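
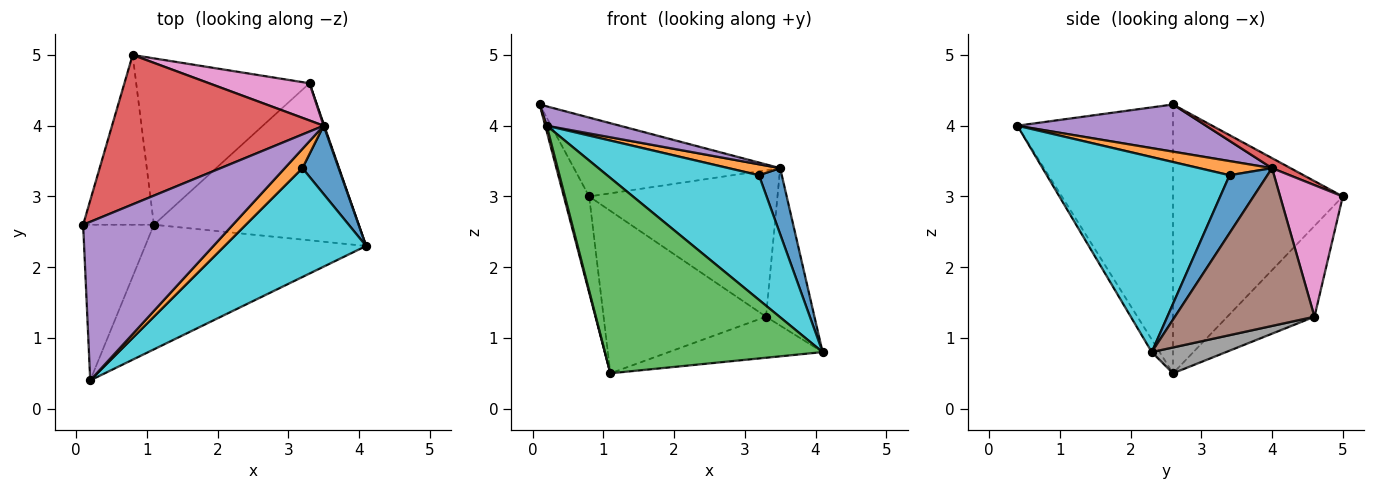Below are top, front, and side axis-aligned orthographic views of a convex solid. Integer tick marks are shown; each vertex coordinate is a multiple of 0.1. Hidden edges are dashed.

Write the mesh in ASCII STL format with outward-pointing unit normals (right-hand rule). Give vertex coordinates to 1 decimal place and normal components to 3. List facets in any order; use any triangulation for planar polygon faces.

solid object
 facet normal -0.957 0.143 -0.252
  outer loop
   vertex 1.1 2.6 0.5
   vertex 0.1 2.6 4.3
   vertex 0.8 5.0 3.0
  endloop
 endfacet
 facet normal -0.967 -0.009 -0.254
  outer loop
   vertex 0.2 0.4 4.0
   vertex 0.1 2.6 4.3
   vertex 1.1 2.6 0.5
  endloop
 endfacet
 facet normal -0.031 -0.843 -0.538
  outer loop
   vertex 0.2 0.4 4.0
   vertex 1.1 2.6 0.5
   vertex 4.1 2.3 0.8
  endloop
 endfacet
 facet normal 0.042 0.466 0.884
  outer loop
   vertex 3.5 4.0 3.4
   vertex 0.8 5.0 3.0
   vertex 0.1 2.6 4.3
  endloop
 endfacet
 facet normal 0.298 -0.116 0.947
  outer loop
   vertex 3.5 4.0 3.4
   vertex 0.1 2.6 4.3
   vertex 0.2 0.4 4.0
  endloop
 endfacet
 facet normal 0.945 0.328 0.004
  outer loop
   vertex 3.3 4.6 1.3
   vertex 3.5 4.0 3.4
   vertex 4.1 2.3 0.8
  endloop
 endfacet
 facet normal 0.307 0.922 0.234
  outer loop
   vertex 3.3 4.6 1.3
   vertex 0.8 5.0 3.0
   vertex 3.5 4.0 3.4
  endloop
 endfacet
 facet normal 0.121 0.251 -0.960
  outer loop
   vertex 3.3 4.6 1.3
   vertex 4.1 2.3 0.8
   vertex 1.1 2.6 0.5
  endloop
 endfacet
 facet normal -0.351 0.654 -0.670
  outer loop
   vertex 3.3 4.6 1.3
   vertex 1.1 2.6 0.5
   vertex 0.8 5.0 3.0
  endloop
 endfacet
 facet normal 0.672 -0.558 0.487
  outer loop
   vertex 3.2 3.4 3.3
   vertex 0.2 0.4 4.0
   vertex 4.1 2.3 0.8
  endloop
 endfacet
 facet normal 0.754 -0.456 0.472
  outer loop
   vertex 3.2 3.4 3.3
   vertex 4.1 2.3 0.8
   vertex 3.5 4.0 3.4
  endloop
 endfacet
 facet normal 0.571 -0.405 0.714
  outer loop
   vertex 3.2 3.4 3.3
   vertex 3.5 4.0 3.4
   vertex 0.2 0.4 4.0
  endloop
 endfacet
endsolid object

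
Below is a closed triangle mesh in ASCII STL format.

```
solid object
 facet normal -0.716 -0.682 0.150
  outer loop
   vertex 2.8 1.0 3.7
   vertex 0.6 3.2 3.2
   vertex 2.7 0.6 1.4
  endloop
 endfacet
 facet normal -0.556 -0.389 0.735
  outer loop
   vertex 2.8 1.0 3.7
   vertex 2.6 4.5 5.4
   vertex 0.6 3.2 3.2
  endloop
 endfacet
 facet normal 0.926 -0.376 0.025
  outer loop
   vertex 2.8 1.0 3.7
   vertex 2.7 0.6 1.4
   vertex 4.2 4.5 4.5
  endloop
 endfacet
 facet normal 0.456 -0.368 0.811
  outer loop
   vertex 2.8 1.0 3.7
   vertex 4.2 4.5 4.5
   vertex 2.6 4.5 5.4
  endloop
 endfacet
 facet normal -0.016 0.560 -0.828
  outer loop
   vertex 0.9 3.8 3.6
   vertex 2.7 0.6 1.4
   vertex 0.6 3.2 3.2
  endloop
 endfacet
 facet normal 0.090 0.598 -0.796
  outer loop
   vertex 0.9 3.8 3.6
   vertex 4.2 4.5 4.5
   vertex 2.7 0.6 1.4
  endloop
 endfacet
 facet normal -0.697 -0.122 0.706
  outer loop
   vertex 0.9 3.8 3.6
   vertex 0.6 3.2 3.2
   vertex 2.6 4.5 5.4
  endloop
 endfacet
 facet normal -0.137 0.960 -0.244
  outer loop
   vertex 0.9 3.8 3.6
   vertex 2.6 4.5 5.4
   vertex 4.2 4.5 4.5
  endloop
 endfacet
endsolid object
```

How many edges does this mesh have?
12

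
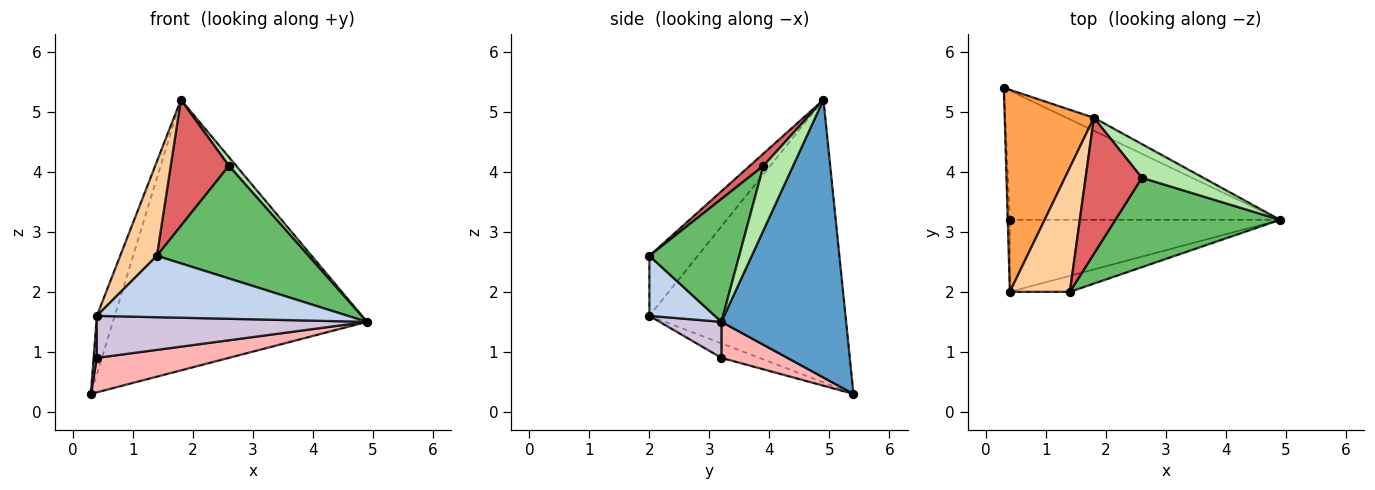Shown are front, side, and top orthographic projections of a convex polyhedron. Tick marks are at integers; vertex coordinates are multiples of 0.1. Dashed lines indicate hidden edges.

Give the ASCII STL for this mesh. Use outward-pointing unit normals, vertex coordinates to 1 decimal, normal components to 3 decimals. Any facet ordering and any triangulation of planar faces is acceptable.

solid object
 facet normal 0.440 0.897 -0.043
  outer loop
   vertex 1.8 4.9 5.2
   vertex 4.9 3.2 1.5
   vertex 0.3 5.4 0.3
  endloop
 endfacet
 facet normal 0.245 -0.938 -0.245
  outer loop
   vertex 0.4 2.0 1.6
   vertex 4.9 3.2 1.5
   vertex 1.4 2.0 2.6
  endloop
 endfacet
 facet normal -0.950 0.087 0.300
  outer loop
   vertex 0.4 2.0 1.6
   vertex 1.8 4.9 5.2
   vertex 0.3 5.4 0.3
  endloop
 endfacet
 facet normal -0.623 -0.473 0.623
  outer loop
   vertex 0.4 2.0 1.6
   vertex 1.4 2.0 2.6
   vertex 1.8 4.9 5.2
  endloop
 endfacet
 facet normal 0.421 -0.711 0.564
  outer loop
   vertex 2.6 3.9 4.1
   vertex 1.4 2.0 2.6
   vertex 4.9 3.2 1.5
  endloop
 endfacet
 facet normal 0.713 -0.175 0.678
  outer loop
   vertex 2.6 3.9 4.1
   vertex 4.9 3.2 1.5
   vertex 1.8 4.9 5.2
  endloop
 endfacet
 facet normal 0.157 -0.671 0.724
  outer loop
   vertex 2.6 3.9 4.1
   vertex 1.8 4.9 5.2
   vertex 1.4 2.0 2.6
  endloop
 endfacet
 facet normal 0.128 -0.256 -0.958
  outer loop
   vertex 0.4 3.2 0.9
   vertex 0.3 5.4 0.3
   vertex 4.9 3.2 1.5
  endloop
 endfacet
 facet normal -0.986 -0.084 -0.144
  outer loop
   vertex 0.4 3.2 0.9
   vertex 0.4 2.0 1.6
   vertex 0.3 5.4 0.3
  endloop
 endfacet
 facet normal 0.114 -0.501 -0.858
  outer loop
   vertex 0.4 3.2 0.9
   vertex 4.9 3.2 1.5
   vertex 0.4 2.0 1.6
  endloop
 endfacet
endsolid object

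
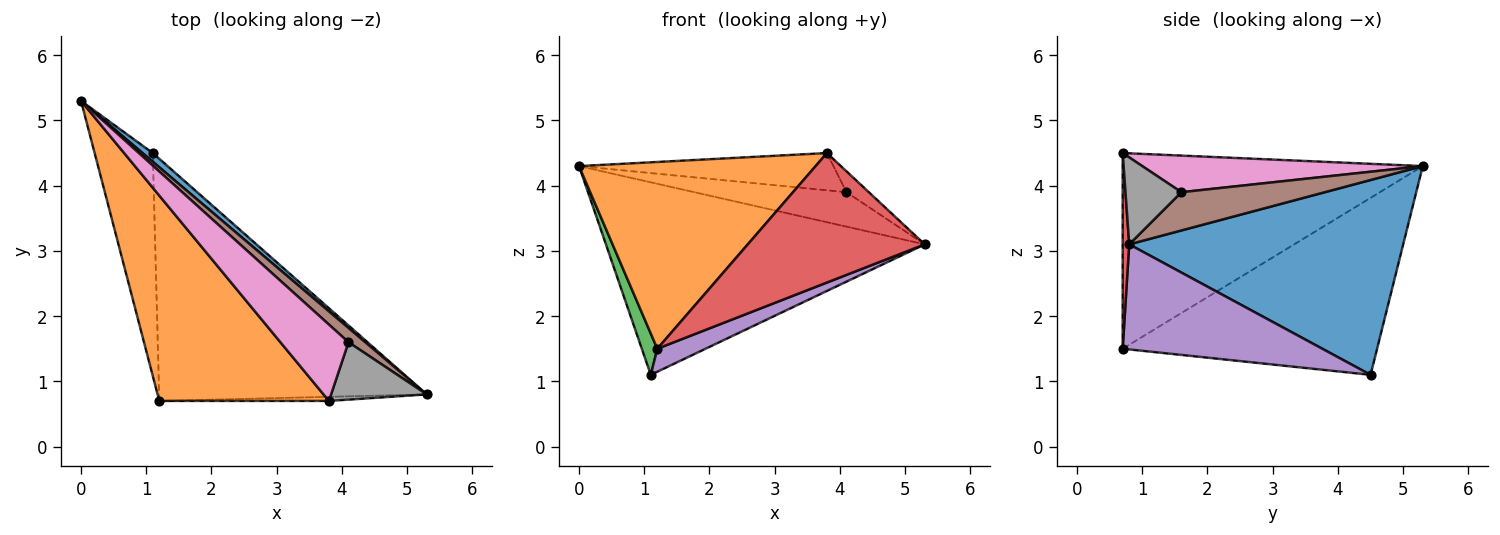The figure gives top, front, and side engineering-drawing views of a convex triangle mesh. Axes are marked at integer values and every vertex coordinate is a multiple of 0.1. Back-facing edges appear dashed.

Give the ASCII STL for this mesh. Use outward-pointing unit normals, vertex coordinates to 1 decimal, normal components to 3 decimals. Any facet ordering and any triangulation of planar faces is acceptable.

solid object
 facet normal 0.651 0.758 0.034
  outer loop
   vertex 1.1 4.5 1.1
   vertex 0.0 5.3 4.3
   vertex 5.3 0.8 3.1
  endloop
 endfacet
 facet normal -0.649 -0.512 0.563
  outer loop
   vertex 1.2 0.7 1.5
   vertex 3.8 0.7 4.5
   vertex 0.0 5.3 4.3
  endloop
 endfacet
 facet normal -0.948 -0.058 -0.312
  outer loop
   vertex 1.2 0.7 1.5
   vertex 0.0 5.3 4.3
   vertex 1.1 4.5 1.1
  endloop
 endfacet
 facet normal 0.037 -0.999 -0.032
  outer loop
   vertex 1.2 0.7 1.5
   vertex 5.3 0.8 3.1
   vertex 3.8 0.7 4.5
  endloop
 endfacet
 facet normal 0.364 -0.088 -0.927
  outer loop
   vertex 1.2 0.7 1.5
   vertex 1.1 4.5 1.1
   vertex 5.3 0.8 3.1
  endloop
 endfacet
 facet normal 0.657 0.697 0.289
  outer loop
   vertex 4.1 1.6 3.9
   vertex 5.3 0.8 3.1
   vertex 0.0 5.3 4.3
  endloop
 endfacet
 facet normal 0.435 0.395 0.809
  outer loop
   vertex 4.1 1.6 3.9
   vertex 0.0 5.3 4.3
   vertex 3.8 0.7 4.5
  endloop
 endfacet
 facet normal 0.650 0.260 0.715
  outer loop
   vertex 4.1 1.6 3.9
   vertex 3.8 0.7 4.5
   vertex 5.3 0.8 3.1
  endloop
 endfacet
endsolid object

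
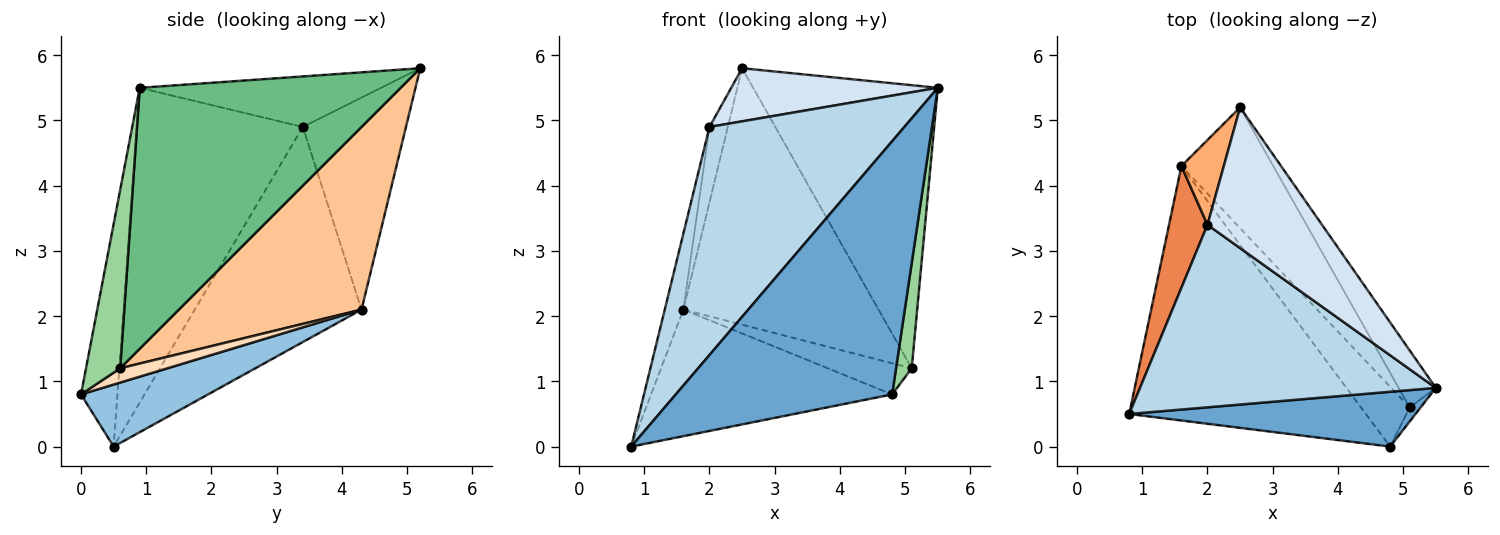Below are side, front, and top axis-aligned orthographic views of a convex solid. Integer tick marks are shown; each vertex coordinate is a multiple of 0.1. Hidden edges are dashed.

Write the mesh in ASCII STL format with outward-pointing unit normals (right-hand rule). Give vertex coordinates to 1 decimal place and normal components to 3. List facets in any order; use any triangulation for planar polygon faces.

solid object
 facet normal -0.162 -0.964 0.209
  outer loop
   vertex 4.8 0.0 0.8
   vertex 5.5 0.9 5.5
   vertex 0.8 0.5 0.0
  endloop
 endfacet
 facet normal 0.229 0.434 -0.872
  outer loop
   vertex 1.6 4.3 2.1
   vertex 4.8 0.0 0.8
   vertex 0.8 0.5 0.0
  endloop
 endfacet
 facet normal -0.554 -0.650 0.520
  outer loop
   vertex 2.0 3.4 4.9
   vertex 0.8 0.5 0.0
   vertex 5.5 0.9 5.5
  endloop
 endfacet
 facet normal -0.381 -0.326 0.865
  outer loop
   vertex 2.0 3.4 4.9
   vertex 5.5 0.9 5.5
   vertex 2.5 5.2 5.8
  endloop
 endfacet
 facet normal -0.978 0.109 0.175
  outer loop
   vertex 2.0 3.4 4.9
   vertex 1.6 4.3 2.1
   vertex 0.8 0.5 0.0
  endloop
 endfacet
 facet normal -0.966 0.172 0.193
  outer loop
   vertex 2.0 3.4 4.9
   vertex 2.5 5.2 5.8
   vertex 1.6 4.3 2.1
  endloop
 endfacet
 facet normal 0.646 0.690 -0.325
  outer loop
   vertex 5.1 0.6 1.2
   vertex 1.6 4.3 2.1
   vertex 2.5 5.2 5.8
  endloop
 endfacet
 facet normal 0.251 0.447 -0.859
  outer loop
   vertex 5.1 0.6 1.2
   vertex 4.8 0.0 0.8
   vertex 1.6 4.3 2.1
  endloop
 endfacet
 facet normal 0.811 0.574 -0.115
  outer loop
   vertex 5.1 0.6 1.2
   vertex 2.5 5.2 5.8
   vertex 5.5 0.9 5.5
  endloop
 endfacet
 facet normal 0.907 -0.417 -0.055
  outer loop
   vertex 5.1 0.6 1.2
   vertex 5.5 0.9 5.5
   vertex 4.8 0.0 0.8
  endloop
 endfacet
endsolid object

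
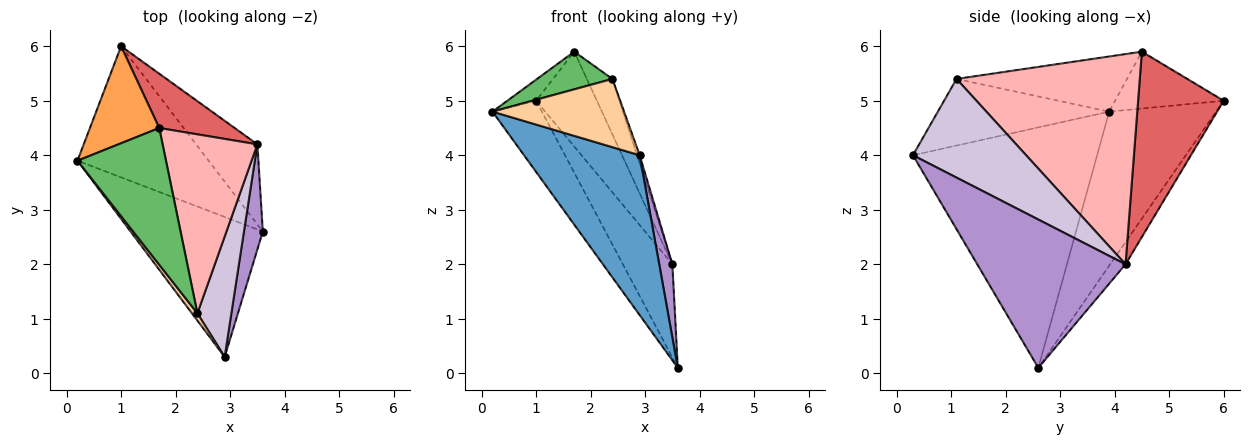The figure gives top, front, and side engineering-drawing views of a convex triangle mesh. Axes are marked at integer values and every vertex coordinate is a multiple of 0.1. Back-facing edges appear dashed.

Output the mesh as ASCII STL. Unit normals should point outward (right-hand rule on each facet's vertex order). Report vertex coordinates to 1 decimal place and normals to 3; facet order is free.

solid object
 facet normal -0.768 -0.482 -0.422
  outer loop
   vertex 2.9 0.3 4.0
   vertex 0.2 3.9 4.8
   vertex 3.6 2.6 0.1
  endloop
 endfacet
 facet normal -0.718 0.332 -0.611
  outer loop
   vertex 1.0 6.0 5.0
   vertex 3.6 2.6 0.1
   vertex 0.2 3.9 4.8
  endloop
 endfacet
 facet normal -0.625 0.166 0.763
  outer loop
   vertex 1.0 6.0 5.0
   vertex 0.2 3.9 4.8
   vertex 1.7 4.5 5.9
  endloop
 endfacet
 facet normal -0.791 -0.608 0.065
  outer loop
   vertex 2.4 1.1 5.4
   vertex 0.2 3.9 4.8
   vertex 2.9 0.3 4.0
  endloop
 endfacet
 facet normal -0.515 -0.228 0.826
  outer loop
   vertex 2.4 1.1 5.4
   vertex 1.7 4.5 5.9
   vertex 0.2 3.9 4.8
  endloop
 endfacet
 facet normal -0.229 0.739 -0.634
  outer loop
   vertex 3.5 4.2 2.0
   vertex 3.6 2.6 0.1
   vertex 1.0 6.0 5.0
  endloop
 endfacet
 facet normal 0.774 0.550 0.315
  outer loop
   vertex 3.5 4.2 2.0
   vertex 1.0 6.0 5.0
   vertex 1.7 4.5 5.9
  endloop
 endfacet
 facet normal 0.904 0.126 0.408
  outer loop
   vertex 3.5 4.2 2.0
   vertex 1.7 4.5 5.9
   vertex 2.4 1.1 5.4
  endloop
 endfacet
 facet normal 0.988 -0.088 0.126
  outer loop
   vertex 3.5 4.2 2.0
   vertex 2.9 0.3 4.0
   vertex 3.6 2.6 0.1
  endloop
 endfacet
 facet normal 0.945 0.021 0.325
  outer loop
   vertex 3.5 4.2 2.0
   vertex 2.4 1.1 5.4
   vertex 2.9 0.3 4.0
  endloop
 endfacet
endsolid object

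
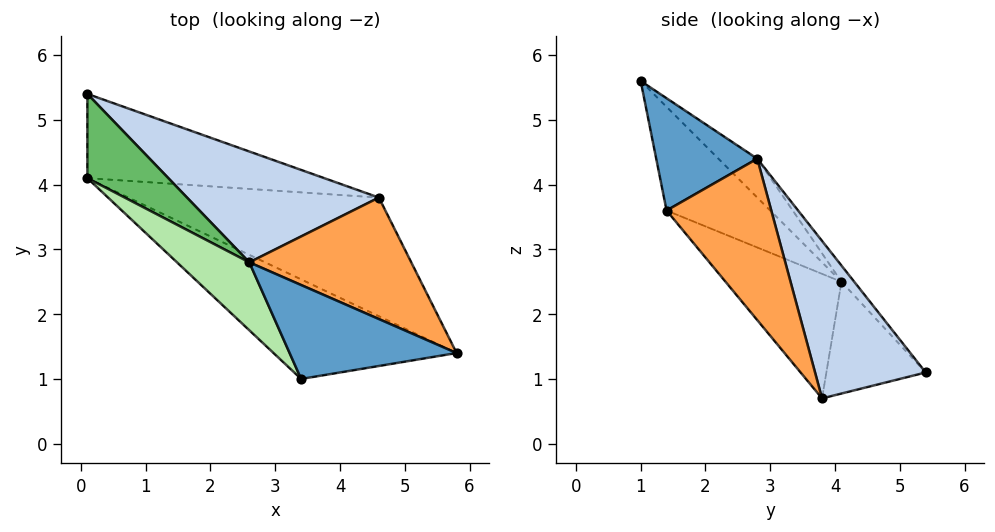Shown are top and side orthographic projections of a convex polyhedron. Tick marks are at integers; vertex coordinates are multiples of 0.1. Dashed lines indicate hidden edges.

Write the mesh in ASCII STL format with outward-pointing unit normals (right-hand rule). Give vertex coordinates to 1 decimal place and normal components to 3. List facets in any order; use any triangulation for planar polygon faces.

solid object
 facet normal 0.435 0.625 0.648
  outer loop
   vertex 2.6 2.8 4.4
   vertex 3.4 1.0 5.6
   vertex 5.8 1.4 3.6
  endloop
 endfacet
 facet normal 0.338 0.847 0.411
  outer loop
   vertex 2.6 2.8 4.4
   vertex 4.6 3.8 0.7
   vertex 0.1 5.4 1.1
  endloop
 endfacet
 facet normal 0.450 0.771 0.451
  outer loop
   vertex 2.6 2.8 4.4
   vertex 5.8 1.4 3.6
   vertex 4.6 3.8 0.7
  endloop
 endfacet
 facet normal -0.306 -0.698 -0.648
  outer loop
   vertex 0.1 4.1 2.5
   vertex 0.1 5.4 1.1
   vertex 4.6 3.8 0.7
  endloop
 endfacet
 facet normal -0.135 0.726 0.674
  outer loop
   vertex 0.1 4.1 2.5
   vertex 2.6 2.8 4.4
   vertex 0.1 5.4 1.1
  endloop
 endfacet
 facet normal -0.443 0.353 0.824
  outer loop
   vertex 0.1 4.1 2.5
   vertex 3.4 1.0 5.6
   vertex 2.6 2.8 4.4
  endloop
 endfacet
 facet normal -0.287 -0.813 -0.507
  outer loop
   vertex 0.1 4.1 2.5
   vertex 5.8 1.4 3.6
   vertex 3.4 1.0 5.6
  endloop
 endfacet
 facet normal -0.271 -0.794 -0.545
  outer loop
   vertex 0.1 4.1 2.5
   vertex 4.6 3.8 0.7
   vertex 5.8 1.4 3.6
  endloop
 endfacet
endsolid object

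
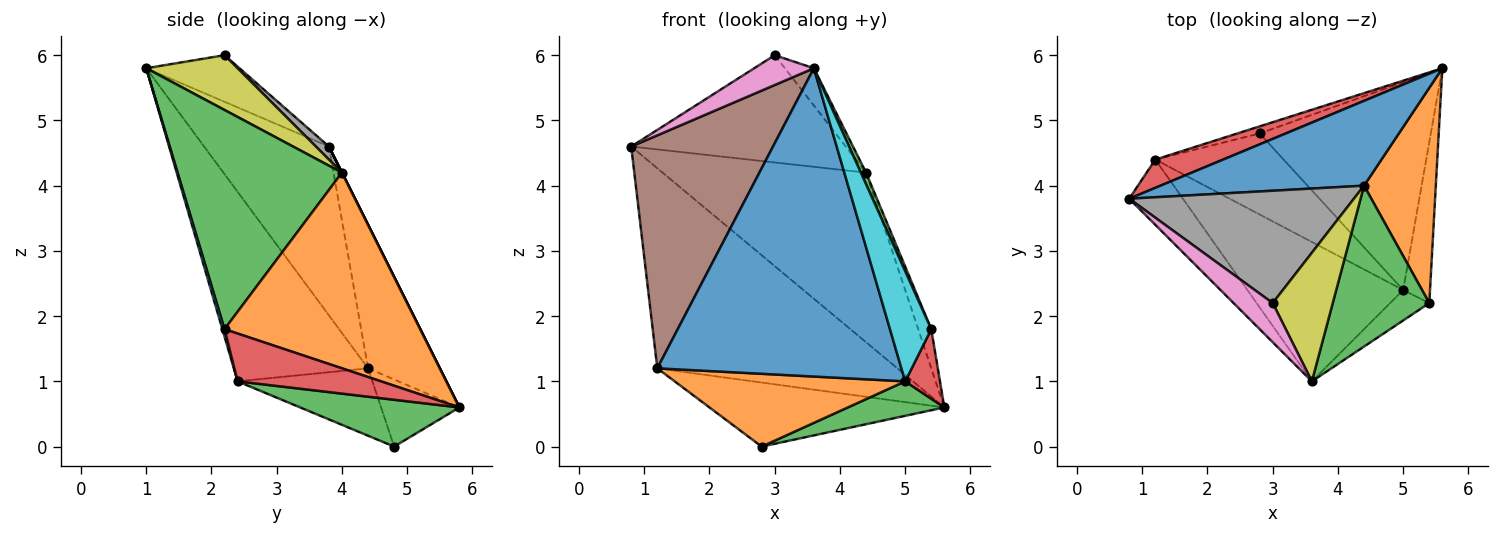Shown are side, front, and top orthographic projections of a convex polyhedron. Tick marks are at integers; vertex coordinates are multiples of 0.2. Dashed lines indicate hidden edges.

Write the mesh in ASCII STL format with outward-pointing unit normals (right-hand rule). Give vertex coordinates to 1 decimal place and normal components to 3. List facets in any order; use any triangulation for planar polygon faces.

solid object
 facet normal 0.000 0.894 0.447
  outer loop
   vertex 4.4 4.0 4.2
   vertex 5.6 5.8 0.6
   vertex 0.8 3.8 4.6
  endloop
 endfacet
 facet normal 0.937 0.062 0.344
  outer loop
   vertex 4.4 4.0 4.2
   vertex 5.4 2.2 1.8
   vertex 5.6 5.8 0.6
  endloop
 endfacet
 facet normal 0.915 -0.029 0.403
  outer loop
   vertex 4.4 4.0 4.2
   vertex 3.6 1.0 5.8
   vertex 5.4 2.2 1.8
  endloop
 endfacet
 facet normal -0.284 0.949 0.134
  outer loop
   vertex 1.2 4.4 1.2
   vertex 0.8 3.8 4.6
   vertex 5.6 5.8 0.6
  endloop
 endfacet
 facet normal -0.314 0.943 -0.105
  outer loop
   vertex 1.2 4.4 1.2
   vertex 5.6 5.8 0.6
   vertex 2.8 4.8 0.0
  endloop
 endfacet
 facet normal -0.646 -0.735 -0.206
  outer loop
   vertex 1.2 4.4 1.2
   vertex 3.6 1.0 5.8
   vertex 0.8 3.8 4.6
  endloop
 endfacet
 facet normal -0.688 -0.440 0.578
  outer loop
   vertex 3.0 2.2 6.0
   vertex 0.8 3.8 4.6
   vertex 3.6 1.0 5.8
  endloop
 endfacet
 facet normal 0.042 0.690 0.723
  outer loop
   vertex 3.0 2.2 6.0
   vertex 4.4 4.0 4.2
   vertex 0.8 3.8 4.6
  endloop
 endfacet
 facet normal 0.659 0.209 0.722
  outer loop
   vertex 3.0 2.2 6.0
   vertex 3.6 1.0 5.8
   vertex 4.4 4.0 4.2
  endloop
 endfacet
 facet normal 0.051 -0.963 -0.266
  outer loop
   vertex 5.0 2.4 1.0
   vertex 5.4 2.2 1.8
   vertex 3.6 1.0 5.8
  endloop
 endfacet
 facet normal -0.448 -0.815 -0.368
  outer loop
   vertex 5.0 2.4 1.0
   vertex 3.6 1.0 5.8
   vertex 1.2 4.4 1.2
  endloop
 endfacet
 facet normal -0.364 -0.622 -0.693
  outer loop
   vertex 5.0 2.4 1.0
   vertex 1.2 4.4 1.2
   vertex 2.8 4.8 0.0
  endloop
 endfacet
 facet normal 0.261 -0.158 -0.952
  outer loop
   vertex 5.0 2.4 1.0
   vertex 2.8 4.8 0.0
   vertex 5.6 5.8 0.6
  endloop
 endfacet
 facet normal 0.853 -0.207 -0.478
  outer loop
   vertex 5.0 2.4 1.0
   vertex 5.6 5.8 0.6
   vertex 5.4 2.2 1.8
  endloop
 endfacet
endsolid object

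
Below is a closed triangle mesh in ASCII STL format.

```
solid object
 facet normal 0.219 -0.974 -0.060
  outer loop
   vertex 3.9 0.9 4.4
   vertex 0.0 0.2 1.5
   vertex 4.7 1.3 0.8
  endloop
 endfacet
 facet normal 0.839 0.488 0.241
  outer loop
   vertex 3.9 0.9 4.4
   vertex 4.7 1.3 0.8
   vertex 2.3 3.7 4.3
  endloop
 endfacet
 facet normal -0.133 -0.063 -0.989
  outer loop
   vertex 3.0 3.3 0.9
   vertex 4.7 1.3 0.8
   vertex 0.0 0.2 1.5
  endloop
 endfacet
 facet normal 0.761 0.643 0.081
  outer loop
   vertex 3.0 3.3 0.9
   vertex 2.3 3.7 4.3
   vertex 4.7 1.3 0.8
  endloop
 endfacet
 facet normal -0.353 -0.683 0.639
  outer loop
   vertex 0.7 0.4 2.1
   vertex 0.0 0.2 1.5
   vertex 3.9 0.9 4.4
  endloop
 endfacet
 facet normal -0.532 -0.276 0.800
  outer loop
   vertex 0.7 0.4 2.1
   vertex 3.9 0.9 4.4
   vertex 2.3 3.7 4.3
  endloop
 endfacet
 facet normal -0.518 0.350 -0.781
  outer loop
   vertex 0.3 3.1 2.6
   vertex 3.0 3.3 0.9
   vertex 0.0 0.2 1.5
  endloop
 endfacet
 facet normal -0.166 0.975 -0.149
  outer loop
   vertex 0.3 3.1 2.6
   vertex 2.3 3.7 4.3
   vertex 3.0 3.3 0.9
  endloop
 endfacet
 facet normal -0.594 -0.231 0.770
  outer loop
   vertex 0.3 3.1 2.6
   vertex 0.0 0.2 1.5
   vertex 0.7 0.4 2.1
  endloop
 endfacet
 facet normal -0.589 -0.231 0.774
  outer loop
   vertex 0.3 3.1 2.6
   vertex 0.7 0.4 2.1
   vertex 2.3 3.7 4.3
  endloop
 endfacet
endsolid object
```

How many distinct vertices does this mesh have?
7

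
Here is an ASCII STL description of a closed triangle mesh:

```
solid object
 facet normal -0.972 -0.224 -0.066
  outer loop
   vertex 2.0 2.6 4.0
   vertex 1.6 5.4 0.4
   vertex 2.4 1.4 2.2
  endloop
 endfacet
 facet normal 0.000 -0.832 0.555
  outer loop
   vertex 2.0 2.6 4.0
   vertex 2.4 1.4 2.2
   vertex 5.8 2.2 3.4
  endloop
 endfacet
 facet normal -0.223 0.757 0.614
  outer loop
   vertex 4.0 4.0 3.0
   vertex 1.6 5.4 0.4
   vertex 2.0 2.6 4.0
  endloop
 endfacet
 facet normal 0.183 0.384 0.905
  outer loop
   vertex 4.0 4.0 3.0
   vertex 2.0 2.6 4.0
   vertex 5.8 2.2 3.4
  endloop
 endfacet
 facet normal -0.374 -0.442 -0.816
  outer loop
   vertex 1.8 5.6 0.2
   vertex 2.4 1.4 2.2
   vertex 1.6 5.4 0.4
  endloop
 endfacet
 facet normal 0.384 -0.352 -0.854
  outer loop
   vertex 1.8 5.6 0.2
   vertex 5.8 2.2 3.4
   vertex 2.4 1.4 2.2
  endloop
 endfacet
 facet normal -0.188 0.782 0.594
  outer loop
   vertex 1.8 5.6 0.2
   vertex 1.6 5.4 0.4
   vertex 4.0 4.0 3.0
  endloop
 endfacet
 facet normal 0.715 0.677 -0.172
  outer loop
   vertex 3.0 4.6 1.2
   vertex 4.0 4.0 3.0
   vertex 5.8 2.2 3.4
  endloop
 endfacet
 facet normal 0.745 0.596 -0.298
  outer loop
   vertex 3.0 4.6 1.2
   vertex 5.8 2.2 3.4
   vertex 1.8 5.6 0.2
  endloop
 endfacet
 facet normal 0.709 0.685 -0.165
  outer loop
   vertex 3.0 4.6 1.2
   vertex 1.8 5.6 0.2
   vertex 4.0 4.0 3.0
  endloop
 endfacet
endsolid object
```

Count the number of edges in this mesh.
15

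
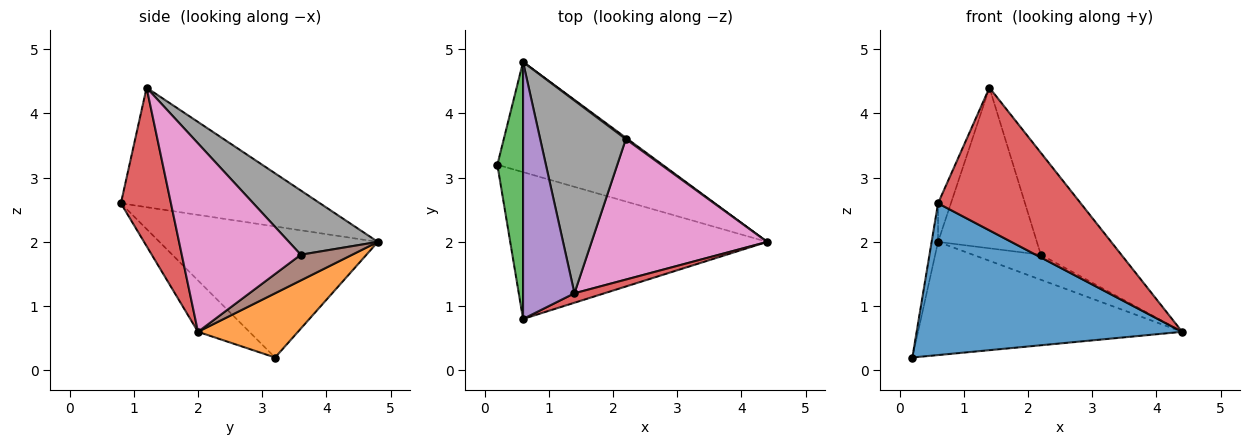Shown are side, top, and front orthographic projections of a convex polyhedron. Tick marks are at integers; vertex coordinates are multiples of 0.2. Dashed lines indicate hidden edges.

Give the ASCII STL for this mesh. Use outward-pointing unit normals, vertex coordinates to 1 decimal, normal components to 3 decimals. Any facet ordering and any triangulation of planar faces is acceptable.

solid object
 facet normal -0.138 -0.712 -0.689
  outer loop
   vertex 0.6 0.8 2.6
   vertex 0.2 3.2 0.2
   vertex 4.4 2.0 0.6
  endloop
 endfacet
 facet normal 0.262 0.692 -0.673
  outer loop
   vertex 0.6 4.8 2.0
   vertex 4.4 2.0 0.6
   vertex 0.2 3.2 0.2
  endloop
 endfacet
 facet normal -0.981 0.029 0.192
  outer loop
   vertex 0.6 4.8 2.0
   vertex 0.2 3.2 0.2
   vertex 0.6 0.8 2.6
  endloop
 endfacet
 facet normal 0.330 -0.942 0.062
  outer loop
   vertex 1.4 1.2 4.4
   vertex 0.6 0.8 2.6
   vertex 4.4 2.0 0.6
  endloop
 endfacet
 facet normal -0.917 0.059 0.394
  outer loop
   vertex 1.4 1.2 4.4
   vertex 0.6 4.8 2.0
   vertex 0.6 0.8 2.6
  endloop
 endfacet
 facet normal 0.603 0.797 0.043
  outer loop
   vertex 2.2 3.6 1.8
   vertex 4.4 2.0 0.6
   vertex 0.6 4.8 2.0
  endloop
 endfacet
 facet normal 0.656 0.443 0.611
  outer loop
   vertex 2.2 3.6 1.8
   vertex 1.4 1.2 4.4
   vertex 4.4 2.0 0.6
  endloop
 endfacet
 facet normal 0.499 0.555 0.666
  outer loop
   vertex 2.2 3.6 1.8
   vertex 0.6 4.8 2.0
   vertex 1.4 1.2 4.4
  endloop
 endfacet
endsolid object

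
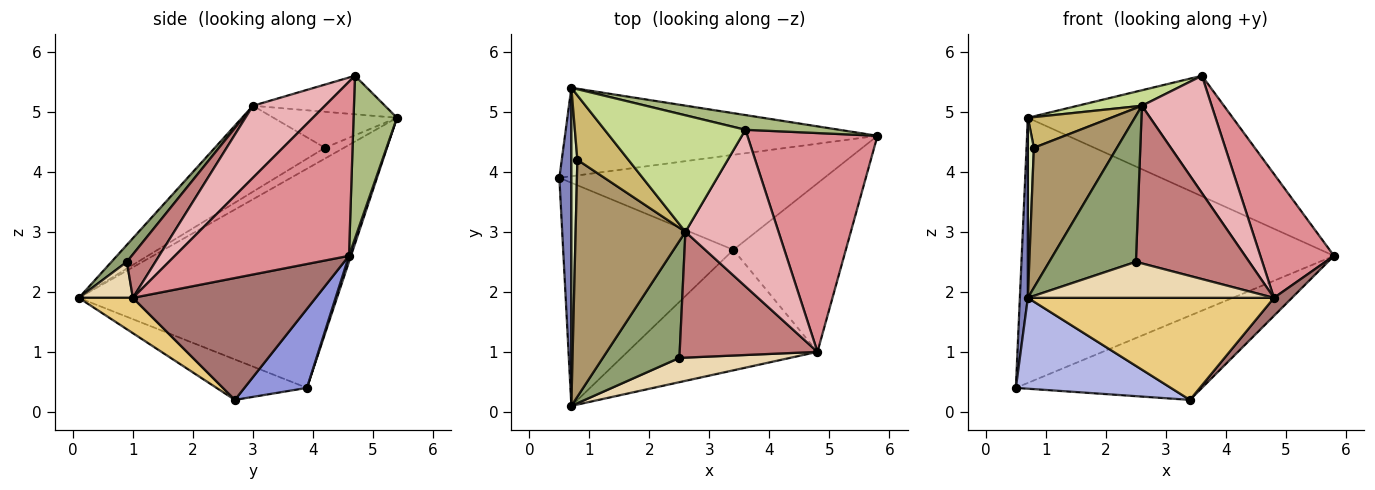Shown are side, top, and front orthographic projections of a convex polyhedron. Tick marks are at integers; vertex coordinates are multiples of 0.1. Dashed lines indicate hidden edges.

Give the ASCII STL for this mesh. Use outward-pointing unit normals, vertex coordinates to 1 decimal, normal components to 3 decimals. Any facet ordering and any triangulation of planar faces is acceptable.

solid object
 facet normal 0.006 0.949 -0.316
  outer loop
   vertex 0.7 5.4 4.9
   vertex 5.8 4.6 2.6
   vertex 0.5 3.9 0.4
  endloop
 endfacet
 facet normal -0.998 -0.031 0.055
  outer loop
   vertex 0.7 5.4 4.9
   vertex 0.5 3.9 0.4
   vertex 0.7 0.1 1.9
  endloop
 endfacet
 facet normal 0.218 0.648 -0.730
  outer loop
   vertex 3.4 2.7 0.2
   vertex 0.5 3.9 0.4
   vertex 5.8 4.6 2.6
  endloop
 endfacet
 facet normal -0.215 -0.368 -0.905
  outer loop
   vertex 3.4 2.7 0.2
   vertex 0.7 0.1 1.9
   vertex 0.5 3.9 0.4
  endloop
 endfacet
 facet normal 0.137 -0.773 0.619
  outer loop
   vertex 2.5 0.9 2.5
   vertex 2.6 3.0 5.1
   vertex 0.7 0.1 1.9
  endloop
 endfacet
 facet normal 0.206 0.971 0.119
  outer loop
   vertex 3.6 4.7 5.6
   vertex 5.8 4.6 2.6
   vertex 0.7 5.4 4.9
  endloop
 endfacet
 facet normal -0.262 -0.127 0.957
  outer loop
   vertex 3.6 4.7 5.6
   vertex 0.7 5.4 4.9
   vertex 2.6 3.0 5.1
  endloop
 endfacet
 facet normal -0.842 -0.266 0.470
  outer loop
   vertex 0.8 4.2 4.4
   vertex 0.7 5.4 4.9
   vertex 0.7 0.1 1.9
  endloop
 endfacet
 facet normal -0.559 -0.422 0.714
  outer loop
   vertex 0.8 4.2 4.4
   vertex 0.7 0.1 1.9
   vertex 2.6 3.0 5.1
  endloop
 endfacet
 facet normal -0.538 -0.362 0.762
  outer loop
   vertex 0.8 4.2 4.4
   vertex 2.6 3.0 5.1
   vertex 0.7 5.4 4.9
  endloop
 endfacet
 facet normal 0.140 -0.640 -0.756
  outer loop
   vertex 4.8 1.0 1.9
   vertex 0.7 0.1 1.9
   vertex 3.4 2.7 0.2
  endloop
 endfacet
 facet normal 0.179 -0.816 0.550
  outer loop
   vertex 4.8 1.0 1.9
   vertex 2.5 0.9 2.5
   vertex 0.7 0.1 1.9
  endloop
 endfacet
 facet normal 0.733 -0.072 -0.676
  outer loop
   vertex 4.8 1.0 1.9
   vertex 3.4 2.7 0.2
   vertex 5.8 4.6 2.6
  endloop
 endfacet
 facet normal 0.193 -0.767 0.612
  outer loop
   vertex 4.8 1.0 1.9
   vertex 2.6 3.0 5.1
   vertex 2.5 0.9 2.5
  endloop
 endfacet
 facet normal 0.759 -0.321 0.567
  outer loop
   vertex 4.8 1.0 1.9
   vertex 5.8 4.6 2.6
   vertex 3.6 4.7 5.6
  endloop
 endfacet
 facet normal 0.526 -0.510 0.680
  outer loop
   vertex 4.8 1.0 1.9
   vertex 3.6 4.7 5.6
   vertex 2.6 3.0 5.1
  endloop
 endfacet
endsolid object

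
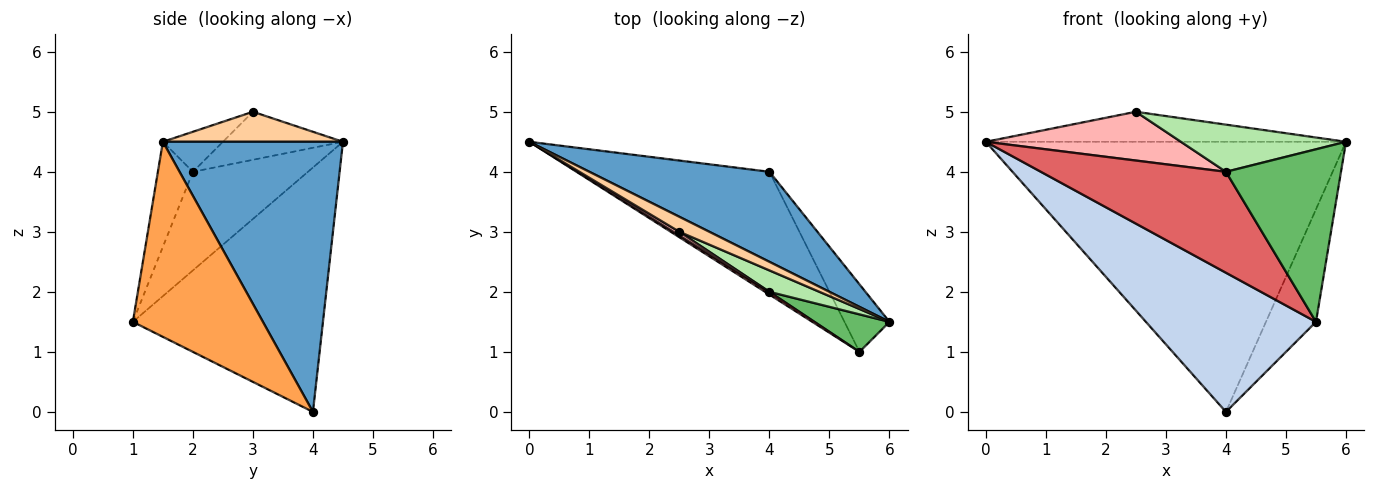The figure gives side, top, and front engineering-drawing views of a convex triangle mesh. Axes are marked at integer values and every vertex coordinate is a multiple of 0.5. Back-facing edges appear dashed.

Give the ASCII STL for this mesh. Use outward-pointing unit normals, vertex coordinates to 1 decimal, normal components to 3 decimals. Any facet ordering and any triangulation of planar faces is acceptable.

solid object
 facet normal 0.429 0.857 0.286
  outer loop
   vertex 4.0 4.0 0.0
   vertex 0.0 4.5 4.5
   vertex 6.0 1.5 4.5
  endloop
 endfacet
 facet normal -0.642 -0.575 -0.507
  outer loop
   vertex 5.5 1.0 1.5
   vertex 0.0 4.5 4.5
   vertex 4.0 4.0 0.0
  endloop
 endfacet
 facet normal 0.912 0.351 -0.211
  outer loop
   vertex 5.5 1.0 1.5
   vertex 4.0 4.0 0.0
   vertex 6.0 1.5 4.5
  endloop
 endfacet
 facet normal 0.408 0.816 0.408
  outer loop
   vertex 2.5 3.0 5.0
   vertex 6.0 1.5 4.5
   vertex 0.0 4.5 4.5
  endloop
 endfacet
 facet normal -0.285 -0.937 0.204
  outer loop
   vertex 4.0 2.0 4.0
   vertex 5.5 1.0 1.5
   vertex 6.0 1.5 4.5
  endloop
 endfacet
 facet normal -0.314 -0.864 0.393
  outer loop
   vertex 4.0 2.0 4.0
   vertex 6.0 1.5 4.5
   vertex 2.5 3.0 5.0
  endloop
 endfacet
 facet normal -0.528 -0.849 0.023
  outer loop
   vertex 4.0 2.0 4.0
   vertex 0.0 4.5 4.5
   vertex 5.5 1.0 1.5
  endloop
 endfacet
 facet normal -0.523 -0.850 0.065
  outer loop
   vertex 4.0 2.0 4.0
   vertex 2.5 3.0 5.0
   vertex 0.0 4.5 4.5
  endloop
 endfacet
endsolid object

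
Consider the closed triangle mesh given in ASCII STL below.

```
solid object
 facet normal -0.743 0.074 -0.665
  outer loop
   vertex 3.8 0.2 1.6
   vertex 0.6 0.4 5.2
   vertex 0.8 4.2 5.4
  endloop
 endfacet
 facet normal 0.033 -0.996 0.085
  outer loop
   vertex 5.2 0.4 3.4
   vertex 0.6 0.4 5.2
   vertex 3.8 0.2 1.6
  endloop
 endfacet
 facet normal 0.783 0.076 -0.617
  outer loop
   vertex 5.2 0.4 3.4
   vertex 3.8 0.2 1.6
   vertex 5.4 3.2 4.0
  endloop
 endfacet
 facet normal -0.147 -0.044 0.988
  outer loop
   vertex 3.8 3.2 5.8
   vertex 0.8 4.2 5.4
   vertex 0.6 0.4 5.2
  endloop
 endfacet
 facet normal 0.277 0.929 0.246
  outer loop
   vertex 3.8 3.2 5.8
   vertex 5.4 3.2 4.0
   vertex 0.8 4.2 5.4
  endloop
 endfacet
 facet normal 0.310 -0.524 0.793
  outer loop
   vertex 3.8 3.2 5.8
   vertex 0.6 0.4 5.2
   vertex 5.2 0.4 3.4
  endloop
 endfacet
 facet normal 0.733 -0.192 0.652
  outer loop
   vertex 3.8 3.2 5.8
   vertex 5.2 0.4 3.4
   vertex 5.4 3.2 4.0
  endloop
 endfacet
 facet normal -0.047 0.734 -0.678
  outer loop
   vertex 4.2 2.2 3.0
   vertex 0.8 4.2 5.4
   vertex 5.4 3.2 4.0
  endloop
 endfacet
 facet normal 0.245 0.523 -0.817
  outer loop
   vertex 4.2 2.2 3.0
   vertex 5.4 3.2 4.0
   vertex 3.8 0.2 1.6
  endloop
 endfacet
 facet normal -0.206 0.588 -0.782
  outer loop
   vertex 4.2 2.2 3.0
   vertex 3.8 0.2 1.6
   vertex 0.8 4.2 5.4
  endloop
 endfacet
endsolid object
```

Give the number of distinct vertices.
7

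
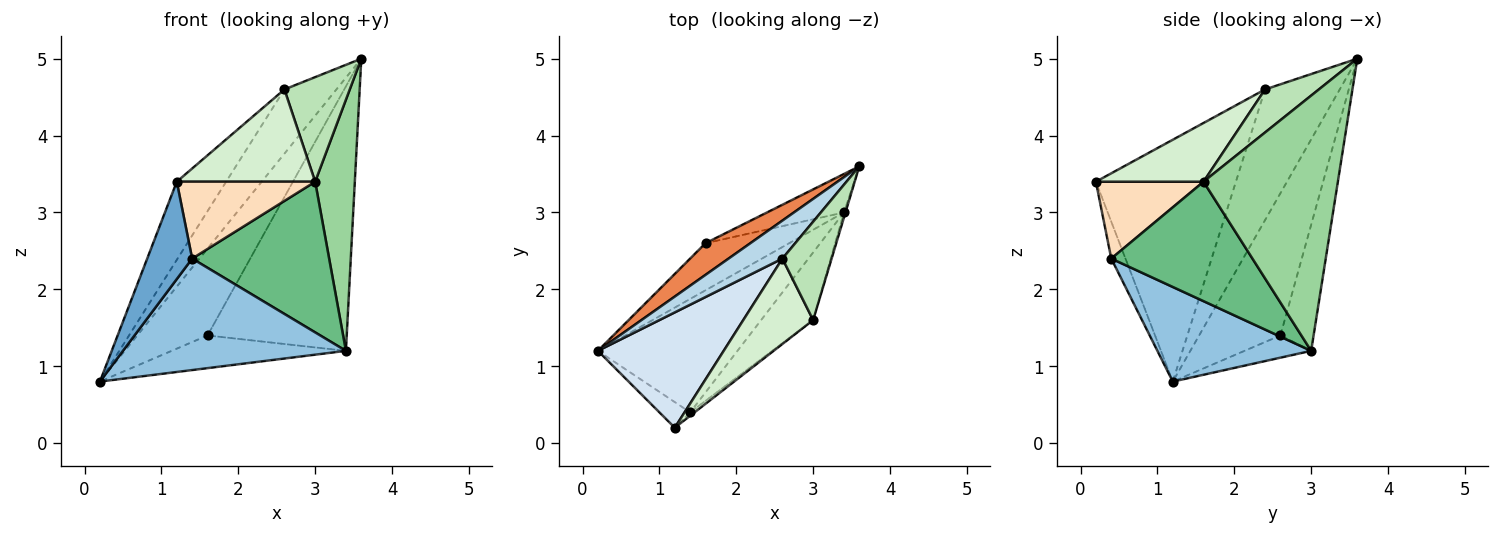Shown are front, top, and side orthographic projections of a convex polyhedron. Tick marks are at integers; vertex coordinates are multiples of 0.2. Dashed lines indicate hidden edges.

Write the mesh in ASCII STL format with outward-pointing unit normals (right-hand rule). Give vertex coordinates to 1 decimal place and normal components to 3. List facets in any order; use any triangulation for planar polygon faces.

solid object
 facet normal -0.292 -0.925 -0.243
  outer loop
   vertex 1.4 0.4 2.4
   vertex 1.2 0.2 3.4
   vertex 0.2 1.2 0.8
  endloop
 endfacet
 facet normal 0.435 -0.631 -0.642
  outer loop
   vertex 3.4 3.0 1.2
   vertex 1.4 0.4 2.4
   vertex 0.2 1.2 0.8
  endloop
 endfacet
 facet normal -0.778 0.541 0.320
  outer loop
   vertex 2.6 2.4 4.6
   vertex 3.6 3.6 5.0
   vertex 0.2 1.2 0.8
  endloop
 endfacet
 facet normal -0.847 0.299 0.440
  outer loop
   vertex 2.6 2.4 4.6
   vertex 0.2 1.2 0.8
   vertex 1.2 0.2 3.4
  endloop
 endfacet
 facet normal -0.736 0.636 0.232
  outer loop
   vertex 1.6 2.6 1.4
   vertex 0.2 1.2 0.8
   vertex 3.6 3.6 5.0
  endloop
 endfacet
 facet normal -0.213 0.557 -0.803
  outer loop
   vertex 1.6 2.6 1.4
   vertex 3.4 3.0 1.2
   vertex 0.2 1.2 0.8
  endloop
 endfacet
 facet normal -0.230 0.963 -0.140
  outer loop
   vertex 1.6 2.6 1.4
   vertex 3.6 3.6 5.0
   vertex 3.4 3.0 1.2
  endloop
 endfacet
 facet normal 0.614 -0.789 -0.035
  outer loop
   vertex 3.0 1.6 3.4
   vertex 1.2 0.2 3.4
   vertex 1.4 0.4 2.4
  endloop
 endfacet
 facet normal 0.685 -0.665 -0.298
  outer loop
   vertex 3.0 1.6 3.4
   vertex 1.4 0.4 2.4
   vertex 3.4 3.0 1.2
  endloop
 endfacet
 facet normal 0.959 -0.283 -0.006
  outer loop
   vertex 3.0 1.6 3.4
   vertex 3.4 3.0 1.2
   vertex 3.6 3.6 5.0
  endloop
 endfacet
 facet normal 0.514 -0.625 0.588
  outer loop
   vertex 3.0 1.6 3.4
   vertex 3.6 3.6 5.0
   vertex 2.6 2.4 4.6
  endloop
 endfacet
 facet normal 0.496 -0.637 0.590
  outer loop
   vertex 3.0 1.6 3.4
   vertex 2.6 2.4 4.6
   vertex 1.2 0.2 3.4
  endloop
 endfacet
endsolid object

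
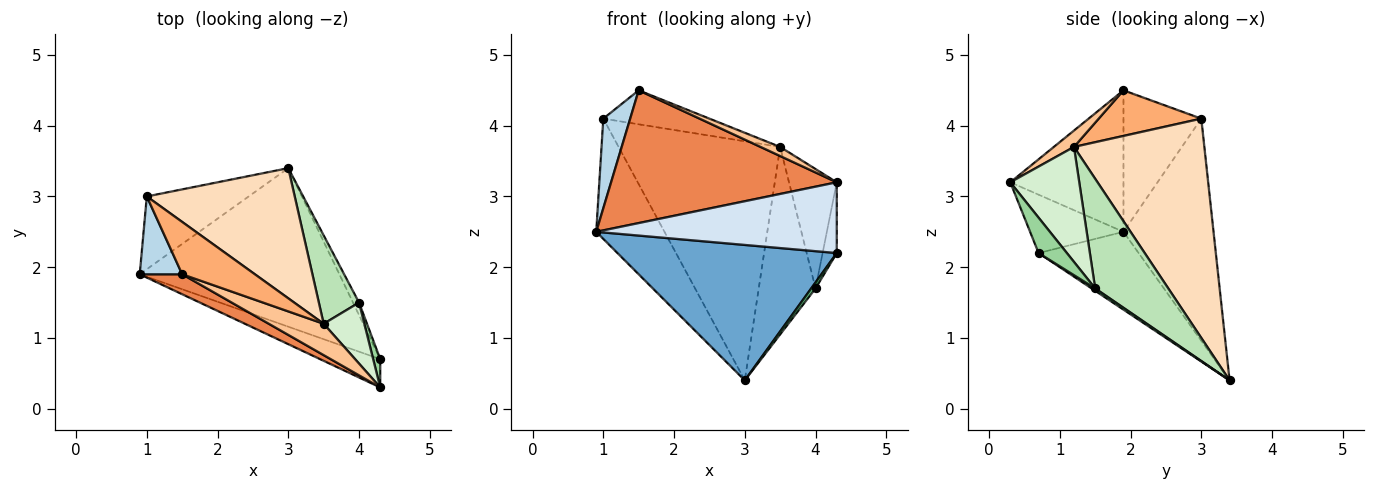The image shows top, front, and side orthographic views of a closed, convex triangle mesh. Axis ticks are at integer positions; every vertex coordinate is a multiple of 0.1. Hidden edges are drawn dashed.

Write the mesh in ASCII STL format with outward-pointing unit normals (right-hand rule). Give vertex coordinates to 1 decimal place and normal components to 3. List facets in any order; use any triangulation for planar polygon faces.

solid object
 facet normal -0.284 -0.623 -0.729
  outer loop
   vertex 3.0 3.4 0.4
   vertex 4.3 0.7 2.2
   vertex 0.9 1.9 2.5
  endloop
 endfacet
 facet normal -0.749 0.567 -0.343
  outer loop
   vertex 1.0 3.0 4.1
   vertex 3.0 3.4 0.4
   vertex 0.9 1.9 2.5
  endloop
 endfacet
 facet normal -0.909 -0.314 0.273
  outer loop
   vertex 1.0 3.0 4.1
   vertex 0.9 1.9 2.5
   vertex 1.5 1.9 4.5
  endloop
 endfacet
 facet normal -0.339 -0.873 -0.349
  outer loop
   vertex 4.3 0.3 3.2
   vertex 0.9 1.9 2.5
   vertex 4.3 0.7 2.2
  endloop
 endfacet
 facet normal -0.444 -0.886 0.133
  outer loop
   vertex 4.3 0.3 3.2
   vertex 1.5 1.9 4.5
   vertex 0.9 1.9 2.5
  endloop
 endfacet
 facet normal 0.466 0.482 0.742
  outer loop
   vertex 3.5 1.2 3.7
   vertex 1.0 3.0 4.1
   vertex 1.5 1.9 4.5
  endloop
 endfacet
 facet normal 0.275 -0.268 0.923
  outer loop
   vertex 3.5 1.2 3.7
   vertex 1.5 1.9 4.5
   vertex 4.3 0.3 3.2
  endloop
 endfacet
 facet normal 0.578 0.717 0.390
  outer loop
   vertex 3.5 1.2 3.7
   vertex 3.0 3.4 0.4
   vertex 1.0 3.0 4.1
  endloop
 endfacet
 facet normal 0.333 -0.407 -0.851
  outer loop
   vertex 4.0 1.5 1.7
   vertex 4.3 0.7 2.2
   vertex 3.0 3.4 0.4
  endloop
 endfacet
 facet normal 0.880 0.440 0.176
  outer loop
   vertex 4.0 1.5 1.7
   vertex 4.3 0.3 3.2
   vertex 4.3 0.7 2.2
  endloop
 endfacet
 facet normal 0.758 0.589 0.278
  outer loop
   vertex 4.0 1.5 1.7
   vertex 3.0 3.4 0.4
   vertex 3.5 1.2 3.7
  endloop
 endfacet
 facet normal 0.789 0.547 0.279
  outer loop
   vertex 4.0 1.5 1.7
   vertex 3.5 1.2 3.7
   vertex 4.3 0.3 3.2
  endloop
 endfacet
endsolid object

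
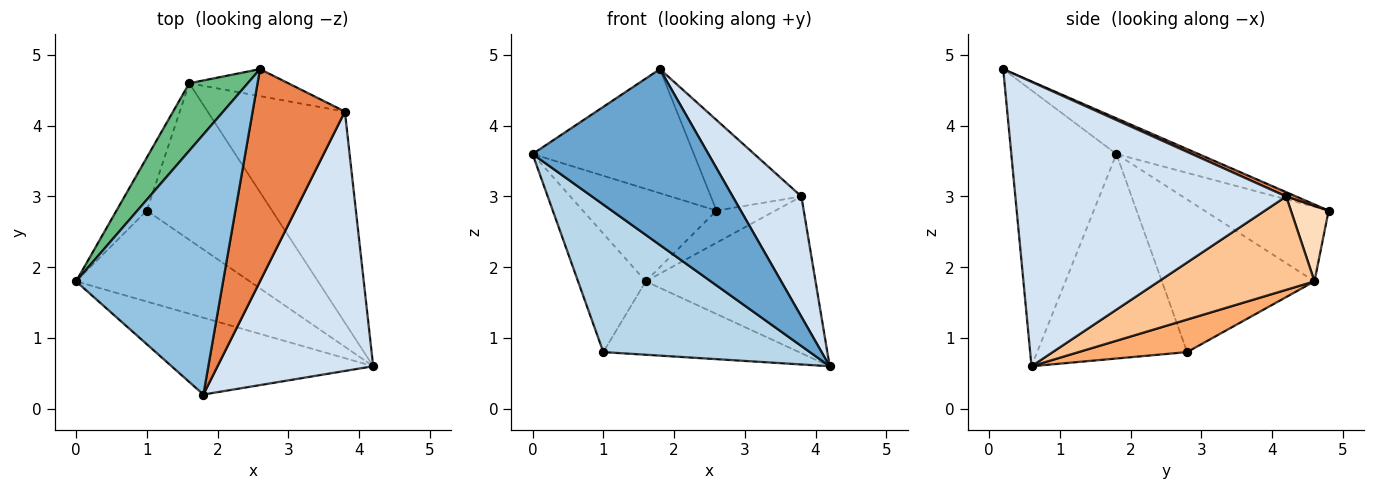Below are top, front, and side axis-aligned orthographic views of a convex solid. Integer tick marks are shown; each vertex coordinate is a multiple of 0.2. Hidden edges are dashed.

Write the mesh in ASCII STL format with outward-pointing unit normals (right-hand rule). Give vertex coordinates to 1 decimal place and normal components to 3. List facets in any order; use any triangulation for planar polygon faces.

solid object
 facet normal -0.480 -0.804 -0.351
  outer loop
   vertex 1.8 0.2 4.8
   vertex 0.0 1.8 3.6
   vertex 4.2 0.6 0.6
  endloop
 endfacet
 facet normal -0.214 0.421 0.882
  outer loop
   vertex 1.8 0.2 4.8
   vertex 2.6 4.8 2.8
   vertex 0.0 1.8 3.6
  endloop
 endfacet
 facet normal -0.526 -0.724 -0.446
  outer loop
   vertex 1.0 2.8 0.8
   vertex 4.2 0.6 0.6
   vertex 0.0 1.8 3.6
  endloop
 endfacet
 facet normal 0.856 -0.217 0.469
  outer loop
   vertex 3.8 4.2 3.0
   vertex 1.8 0.2 4.8
   vertex 4.2 0.6 0.6
  endloop
 endfacet
 facet normal 0.043 0.392 0.919
  outer loop
   vertex 3.8 4.2 3.0
   vertex 2.6 4.8 2.8
   vertex 1.8 0.2 4.8
  endloop
 endfacet
 facet normal 0.229 0.413 -0.881
  outer loop
   vertex 1.6 4.6 1.8
   vertex 4.2 0.6 0.6
   vertex 1.0 2.8 0.8
  endloop
 endfacet
 facet normal 0.479 0.523 -0.705
  outer loop
   vertex 1.6 4.6 1.8
   vertex 3.8 4.2 3.0
   vertex 4.2 0.6 0.6
  endloop
 endfacet
 facet normal 0.440 0.688 -0.578
  outer loop
   vertex 1.6 4.6 1.8
   vertex 2.6 4.8 2.8
   vertex 3.8 4.2 3.0
  endloop
 endfacet
 facet normal -0.600 0.646 0.471
  outer loop
   vertex 1.6 4.6 1.8
   vertex 0.0 1.8 3.6
   vertex 2.6 4.8 2.8
  endloop
 endfacet
 facet normal -0.899 0.399 -0.179
  outer loop
   vertex 1.6 4.6 1.8
   vertex 1.0 2.8 0.8
   vertex 0.0 1.8 3.6
  endloop
 endfacet
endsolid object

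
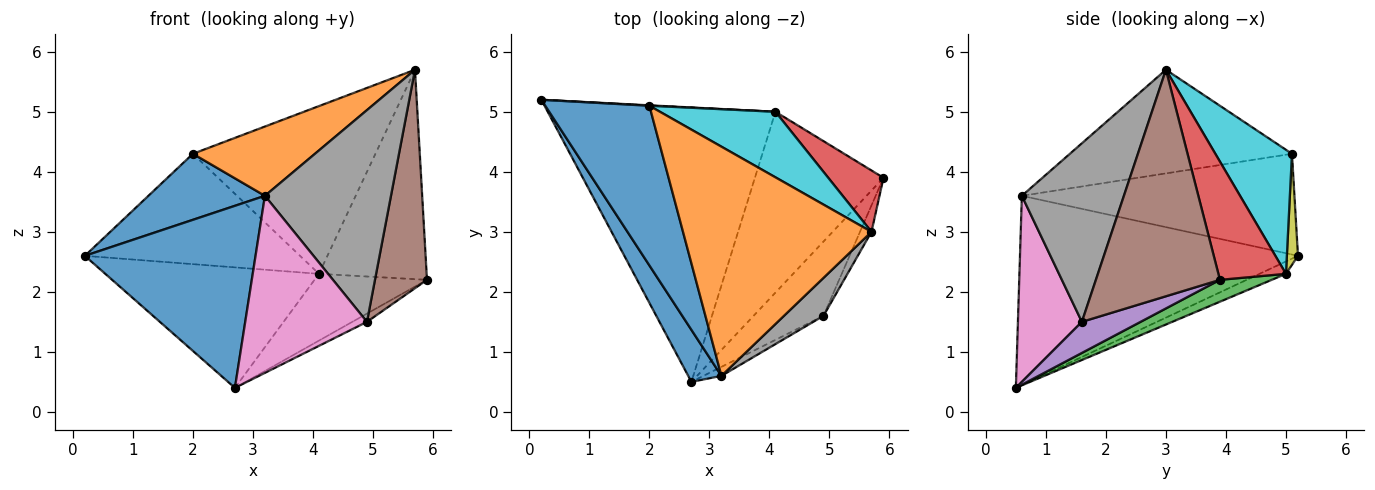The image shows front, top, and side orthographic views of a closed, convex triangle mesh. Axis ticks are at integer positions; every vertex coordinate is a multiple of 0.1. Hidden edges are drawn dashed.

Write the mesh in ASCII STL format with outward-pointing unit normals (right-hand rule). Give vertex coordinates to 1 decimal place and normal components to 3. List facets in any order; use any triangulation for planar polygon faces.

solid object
 facet normal -0.843 -0.518 0.148
  outer loop
   vertex 3.2 0.6 3.6
   vertex 0.2 5.2 2.6
   vertex 2.7 0.5 0.4
  endloop
 endfacet
 facet normal -0.050 0.402 -0.914
  outer loop
   vertex 4.1 5.0 2.3
   vertex 2.7 0.5 0.4
   vertex 0.2 5.2 2.6
  endloop
 endfacet
 facet normal 0.158 0.342 -0.926
  outer loop
   vertex 4.1 5.0 2.3
   vertex 5.9 3.9 2.2
   vertex 2.7 0.5 0.4
  endloop
 endfacet
 facet normal 0.516 0.822 0.241
  outer loop
   vertex 4.1 5.0 2.3
   vertex 5.7 3.0 5.7
   vertex 5.9 3.9 2.2
  endloop
 endfacet
 facet normal 0.404 0.101 -0.909
  outer loop
   vertex 4.9 1.6 1.5
   vertex 2.7 0.5 0.4
   vertex 5.9 3.9 2.2
  endloop
 endfacet
 facet normal 0.921 -0.386 -0.047
  outer loop
   vertex 4.9 1.6 1.5
   vertex 5.9 3.9 2.2
   vertex 5.7 3.0 5.7
  endloop
 endfacet
 facet normal 0.465 -0.884 -0.045
  outer loop
   vertex 4.9 1.6 1.5
   vertex 3.2 0.6 3.6
   vertex 2.7 0.5 0.4
  endloop
 endfacet
 facet normal 0.623 -0.770 0.138
  outer loop
   vertex 4.9 1.6 1.5
   vertex 5.7 3.0 5.7
   vertex 3.2 0.6 3.6
  endloop
 endfacet
 facet normal 0.052 0.999 0.004
  outer loop
   vertex 2.0 5.1 4.3
   vertex 4.1 5.0 2.3
   vertex 0.2 5.2 2.6
  endloop
 endfacet
 facet normal 0.364 0.867 0.339
  outer loop
   vertex 2.0 5.1 4.3
   vertex 5.7 3.0 5.7
   vertex 4.1 5.0 2.3
  endloop
 endfacet
 facet normal -0.666 -0.285 0.689
  outer loop
   vertex 2.0 5.1 4.3
   vertex 0.2 5.2 2.6
   vertex 3.2 0.6 3.6
  endloop
 endfacet
 facet normal -0.466 -0.256 0.847
  outer loop
   vertex 2.0 5.1 4.3
   vertex 3.2 0.6 3.6
   vertex 5.7 3.0 5.7
  endloop
 endfacet
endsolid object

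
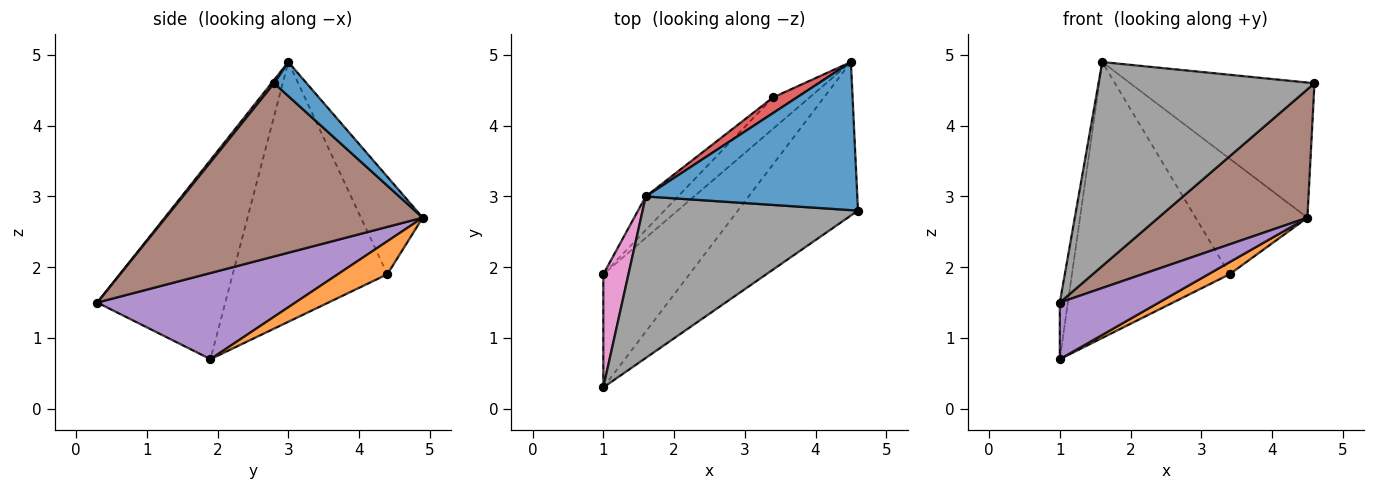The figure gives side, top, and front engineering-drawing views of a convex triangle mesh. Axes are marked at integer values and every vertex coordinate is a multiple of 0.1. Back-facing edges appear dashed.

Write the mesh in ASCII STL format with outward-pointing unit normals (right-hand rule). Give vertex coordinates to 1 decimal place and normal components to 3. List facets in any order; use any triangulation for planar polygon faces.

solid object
 facet normal 0.118 0.669 0.734
  outer loop
   vertex 1.6 3.0 4.9
   vertex 4.6 2.8 4.6
   vertex 4.5 4.9 2.7
  endloop
 endfacet
 facet normal 0.644 -0.276 -0.713
  outer loop
   vertex 3.4 4.4 1.9
   vertex 4.5 4.9 2.7
   vertex 1.0 1.9 0.7
  endloop
 endfacet
 facet normal -0.698 0.711 -0.087
  outer loop
   vertex 3.4 4.4 1.9
   vertex 1.0 1.9 0.7
   vertex 1.6 3.0 4.9
  endloop
 endfacet
 facet normal -0.480 0.869 0.117
  outer loop
   vertex 3.4 4.4 1.9
   vertex 1.6 3.0 4.9
   vertex 4.5 4.9 2.7
  endloop
 endfacet
 facet normal 0.667 -0.333 -0.667
  outer loop
   vertex 1.0 0.3 1.5
   vertex 1.0 1.9 0.7
   vertex 4.5 4.9 2.7
  endloop
 endfacet
 facet normal 0.742 -0.430 -0.515
  outer loop
   vertex 1.0 0.3 1.5
   vertex 4.5 4.9 2.7
   vertex 4.6 2.8 4.6
  endloop
 endfacet
 facet normal -0.990 0.063 0.125
  outer loop
   vertex 1.0 0.3 1.5
   vertex 1.6 3.0 4.9
   vertex 1.0 1.9 0.7
  endloop
 endfacet
 facet normal 0.010 -0.784 0.621
  outer loop
   vertex 1.0 0.3 1.5
   vertex 4.6 2.8 4.6
   vertex 1.6 3.0 4.9
  endloop
 endfacet
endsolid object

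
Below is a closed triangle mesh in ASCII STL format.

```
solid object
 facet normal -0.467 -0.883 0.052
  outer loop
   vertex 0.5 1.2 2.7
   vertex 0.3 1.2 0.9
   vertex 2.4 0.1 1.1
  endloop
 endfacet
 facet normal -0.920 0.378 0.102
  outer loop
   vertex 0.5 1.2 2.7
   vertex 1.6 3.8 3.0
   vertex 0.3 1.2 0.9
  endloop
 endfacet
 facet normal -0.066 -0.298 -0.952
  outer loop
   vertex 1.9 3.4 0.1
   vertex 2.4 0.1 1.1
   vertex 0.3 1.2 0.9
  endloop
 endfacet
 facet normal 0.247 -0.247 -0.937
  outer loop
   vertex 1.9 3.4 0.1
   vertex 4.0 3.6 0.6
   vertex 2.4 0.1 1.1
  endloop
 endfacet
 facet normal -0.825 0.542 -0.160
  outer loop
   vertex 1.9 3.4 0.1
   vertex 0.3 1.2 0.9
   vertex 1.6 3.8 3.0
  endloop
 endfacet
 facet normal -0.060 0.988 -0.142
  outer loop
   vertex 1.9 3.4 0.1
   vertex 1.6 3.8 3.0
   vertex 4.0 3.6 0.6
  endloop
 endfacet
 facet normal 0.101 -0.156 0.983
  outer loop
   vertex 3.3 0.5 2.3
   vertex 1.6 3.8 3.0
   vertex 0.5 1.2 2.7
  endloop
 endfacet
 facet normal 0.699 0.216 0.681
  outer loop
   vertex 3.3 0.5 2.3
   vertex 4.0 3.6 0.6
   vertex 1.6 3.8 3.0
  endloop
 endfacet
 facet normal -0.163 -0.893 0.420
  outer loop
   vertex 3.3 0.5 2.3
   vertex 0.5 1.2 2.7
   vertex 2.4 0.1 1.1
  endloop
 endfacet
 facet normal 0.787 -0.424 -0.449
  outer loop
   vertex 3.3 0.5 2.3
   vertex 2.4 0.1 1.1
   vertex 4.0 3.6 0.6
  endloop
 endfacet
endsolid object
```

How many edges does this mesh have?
15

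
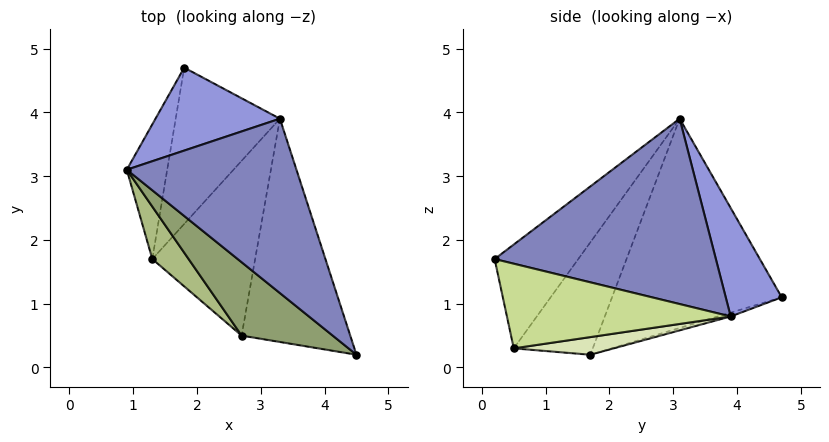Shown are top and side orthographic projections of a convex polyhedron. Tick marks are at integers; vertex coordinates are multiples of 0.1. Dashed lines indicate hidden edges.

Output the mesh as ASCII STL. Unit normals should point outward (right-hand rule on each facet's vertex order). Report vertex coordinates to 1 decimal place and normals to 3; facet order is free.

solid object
 facet normal -0.959 0.215 -0.185
  outer loop
   vertex 1.3 1.7 0.2
   vertex 0.9 3.1 3.9
   vertex 1.8 4.7 1.1
  endloop
 endfacet
 facet normal 0.684 0.374 0.626
  outer loop
   vertex 3.3 3.9 0.8
   vertex 0.9 3.1 3.9
   vertex 4.5 0.2 1.7
  endloop
 endfacet
 facet normal 0.477 0.689 0.547
  outer loop
   vertex 3.3 3.9 0.8
   vertex 1.8 4.7 1.1
   vertex 0.9 3.1 3.9
  endloop
 endfacet
 facet normal -0.035 0.293 -0.956
  outer loop
   vertex 3.3 3.9 0.8
   vertex 1.3 1.7 0.2
   vertex 1.8 4.7 1.1
  endloop
 endfacet
 facet normal -0.430 -0.820 0.377
  outer loop
   vertex 2.7 0.5 0.3
   vertex 4.5 0.2 1.7
   vertex 0.9 3.1 3.9
  endloop
 endfacet
 facet normal -0.645 -0.735 0.208
  outer loop
   vertex 2.7 0.5 0.3
   vertex 0.9 3.1 3.9
   vertex 1.3 1.7 0.2
  endloop
 endfacet
 facet normal 0.615 0.008 -0.789
  outer loop
   vertex 2.7 0.5 0.3
   vertex 3.3 3.9 0.8
   vertex 4.5 0.2 1.7
  endloop
 endfacet
 facet normal 0.168 0.114 -0.979
  outer loop
   vertex 2.7 0.5 0.3
   vertex 1.3 1.7 0.2
   vertex 3.3 3.9 0.8
  endloop
 endfacet
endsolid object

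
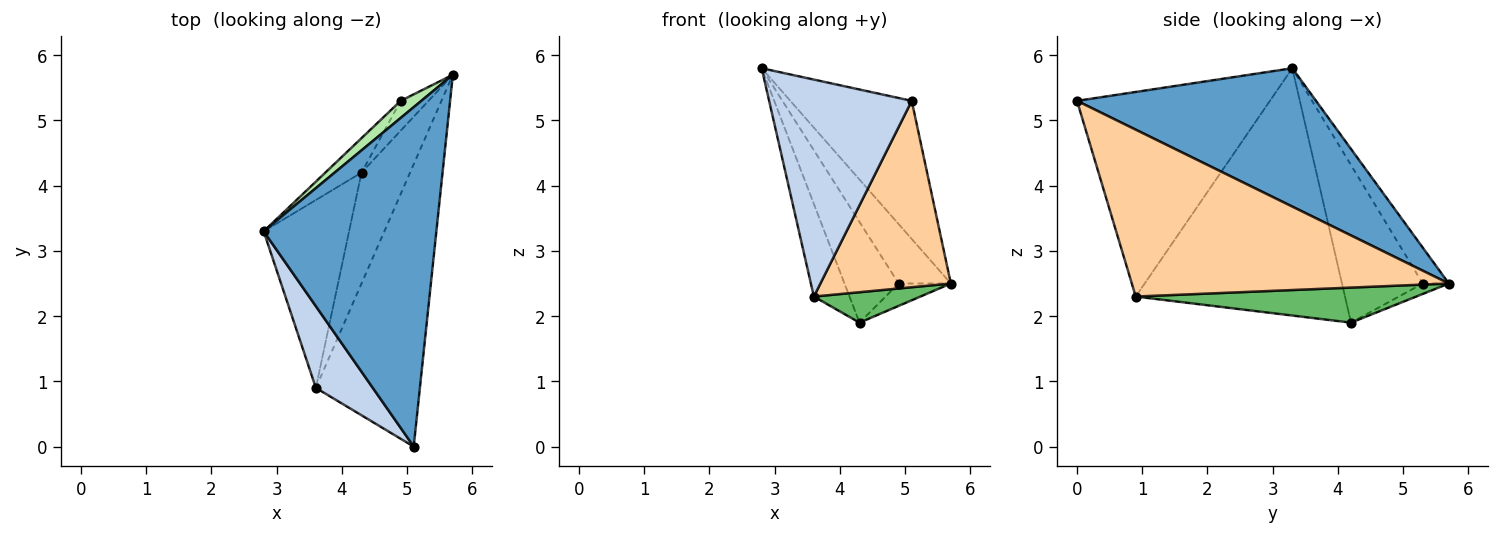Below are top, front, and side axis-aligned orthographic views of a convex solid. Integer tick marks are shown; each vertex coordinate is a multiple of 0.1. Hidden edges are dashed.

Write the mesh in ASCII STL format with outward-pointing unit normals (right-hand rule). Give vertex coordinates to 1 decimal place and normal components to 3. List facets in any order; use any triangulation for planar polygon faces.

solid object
 facet normal 0.596 0.303 0.744
  outer loop
   vertex 5.1 0.0 5.3
   vertex 5.7 5.7 2.5
   vertex 2.8 3.3 5.8
  endloop
 endfacet
 facet normal -0.785 -0.580 0.218
  outer loop
   vertex 3.6 0.9 2.3
   vertex 5.1 0.0 5.3
   vertex 2.8 3.3 5.8
  endloop
 endfacet
 facet normal -0.933 0.159 -0.322
  outer loop
   vertex 3.6 0.9 2.3
   vertex 2.8 3.3 5.8
   vertex 4.3 4.2 1.9
  endloop
 endfacet
 facet normal 0.801 -0.330 -0.499
  outer loop
   vertex 3.6 0.9 2.3
   vertex 5.7 5.7 2.5
   vertex 5.1 0.0 5.3
  endloop
 endfacet
 facet normal 0.572 -0.217 -0.791
  outer loop
   vertex 3.6 0.9 2.3
   vertex 4.3 4.2 1.9
   vertex 5.7 5.7 2.5
  endloop
 endfacet
 facet normal -0.433 0.866 0.249
  outer loop
   vertex 4.9 5.3 2.5
   vertex 2.8 3.3 5.8
   vertex 5.7 5.7 2.5
  endloop
 endfacet
 facet normal -0.816 0.547 -0.187
  outer loop
   vertex 4.9 5.3 2.5
   vertex 4.3 4.2 1.9
   vertex 2.8 3.3 5.8
  endloop
 endfacet
 facet normal -0.287 0.575 -0.766
  outer loop
   vertex 4.9 5.3 2.5
   vertex 5.7 5.7 2.5
   vertex 4.3 4.2 1.9
  endloop
 endfacet
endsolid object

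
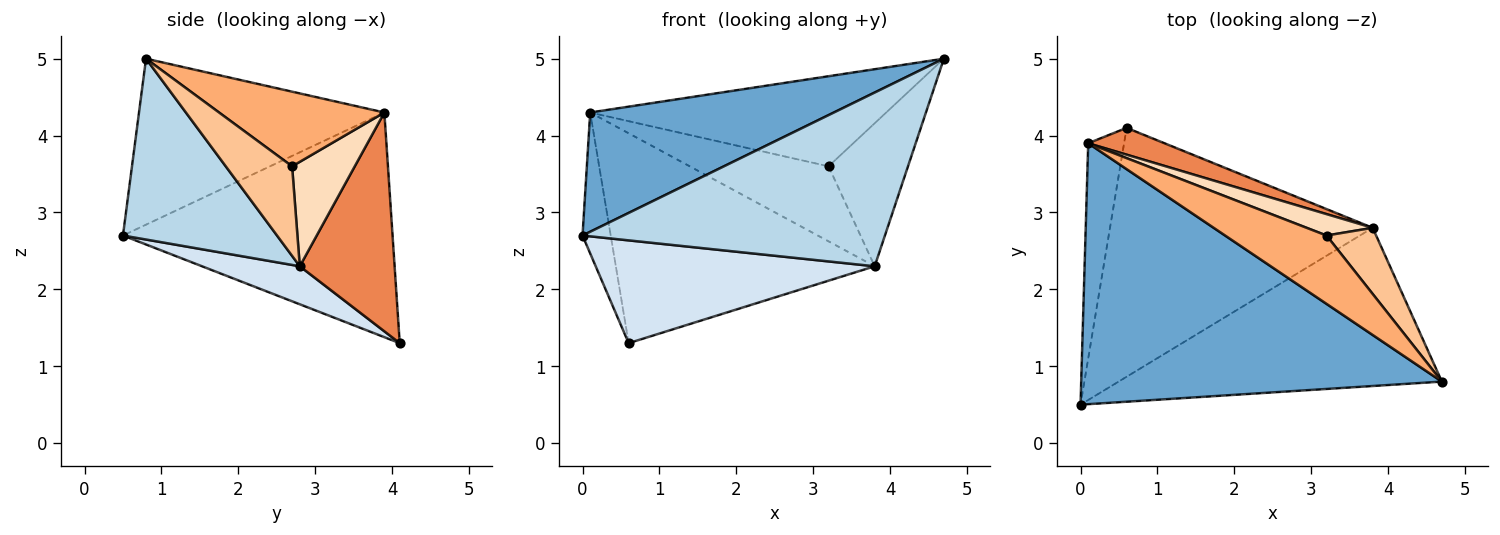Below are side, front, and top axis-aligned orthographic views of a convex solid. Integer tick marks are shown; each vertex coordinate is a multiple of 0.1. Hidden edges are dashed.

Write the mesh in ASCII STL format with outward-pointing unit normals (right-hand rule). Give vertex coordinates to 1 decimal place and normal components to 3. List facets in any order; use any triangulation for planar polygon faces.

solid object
 facet normal -0.386 -0.383 0.839
  outer loop
   vertex 0.1 3.9 4.3
   vertex 0.0 0.5 2.7
   vertex 4.7 0.8 5.0
  endloop
 endfacet
 facet normal -0.982 0.103 -0.157
  outer loop
   vertex 0.1 3.9 4.3
   vertex 0.6 4.1 1.3
   vertex 0.0 0.5 2.7
  endloop
 endfacet
 facet normal 0.352 -0.692 -0.630
  outer loop
   vertex 3.8 2.8 2.3
   vertex 4.7 0.8 5.0
   vertex 0.0 0.5 2.7
  endloop
 endfacet
 facet normal 0.133 -0.378 -0.916
  outer loop
   vertex 3.8 2.8 2.3
   vertex 0.0 0.5 2.7
   vertex 0.6 4.1 1.3
  endloop
 endfacet
 facet normal 0.342 0.932 0.119
  outer loop
   vertex 3.8 2.8 2.3
   vertex 0.6 4.1 1.3
   vertex 0.1 3.9 4.3
  endloop
 endfacet
 facet normal 0.406 0.728 0.552
  outer loop
   vertex 3.2 2.7 3.6
   vertex 0.1 3.9 4.3
   vertex 4.7 0.8 5.0
  endloop
 endfacet
 facet normal 0.604 0.723 0.334
  outer loop
   vertex 3.2 2.7 3.6
   vertex 4.7 0.8 5.0
   vertex 3.8 2.8 2.3
  endloop
 endfacet
 facet normal 0.398 0.882 0.252
  outer loop
   vertex 3.2 2.7 3.6
   vertex 3.8 2.8 2.3
   vertex 0.1 3.9 4.3
  endloop
 endfacet
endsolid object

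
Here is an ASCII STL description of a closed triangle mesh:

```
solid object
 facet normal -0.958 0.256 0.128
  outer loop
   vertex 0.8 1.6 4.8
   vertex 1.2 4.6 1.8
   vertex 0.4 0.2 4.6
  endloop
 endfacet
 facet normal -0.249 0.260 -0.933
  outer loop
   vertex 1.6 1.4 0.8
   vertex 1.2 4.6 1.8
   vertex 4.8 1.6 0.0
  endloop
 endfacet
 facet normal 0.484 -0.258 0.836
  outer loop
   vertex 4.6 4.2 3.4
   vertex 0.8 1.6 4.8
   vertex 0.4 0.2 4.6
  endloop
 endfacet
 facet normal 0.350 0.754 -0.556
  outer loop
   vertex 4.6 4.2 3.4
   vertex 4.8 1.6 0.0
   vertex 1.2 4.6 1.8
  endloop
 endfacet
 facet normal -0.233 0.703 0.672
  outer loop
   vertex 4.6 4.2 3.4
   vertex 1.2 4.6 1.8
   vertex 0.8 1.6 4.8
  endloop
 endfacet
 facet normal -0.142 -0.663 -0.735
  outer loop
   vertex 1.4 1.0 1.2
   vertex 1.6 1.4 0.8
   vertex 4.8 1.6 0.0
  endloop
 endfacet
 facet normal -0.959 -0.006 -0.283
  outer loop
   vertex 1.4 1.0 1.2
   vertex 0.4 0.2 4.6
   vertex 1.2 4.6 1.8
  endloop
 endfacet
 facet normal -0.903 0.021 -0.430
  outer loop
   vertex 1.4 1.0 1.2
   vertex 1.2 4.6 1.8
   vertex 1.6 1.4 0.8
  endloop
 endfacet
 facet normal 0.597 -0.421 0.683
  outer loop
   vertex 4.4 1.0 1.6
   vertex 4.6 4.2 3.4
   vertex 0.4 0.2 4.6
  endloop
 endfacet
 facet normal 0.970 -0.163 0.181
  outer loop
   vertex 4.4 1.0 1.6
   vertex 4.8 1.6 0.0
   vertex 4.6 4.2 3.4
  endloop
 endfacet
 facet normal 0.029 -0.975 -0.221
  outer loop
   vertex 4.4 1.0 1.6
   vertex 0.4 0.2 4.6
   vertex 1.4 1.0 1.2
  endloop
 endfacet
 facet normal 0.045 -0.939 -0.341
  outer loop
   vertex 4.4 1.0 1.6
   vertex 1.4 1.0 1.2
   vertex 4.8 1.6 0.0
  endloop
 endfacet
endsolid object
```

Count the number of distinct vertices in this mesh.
8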